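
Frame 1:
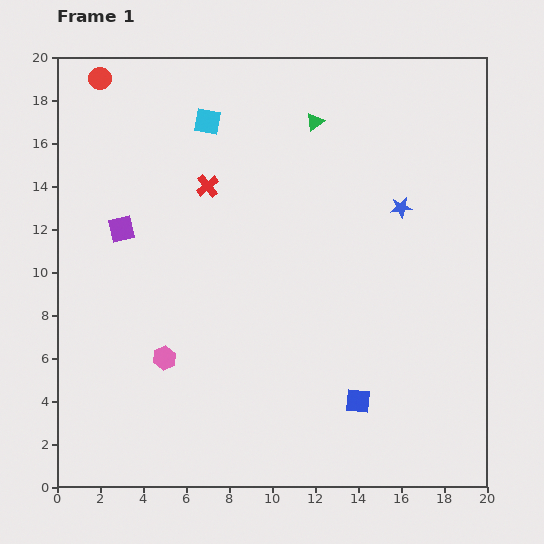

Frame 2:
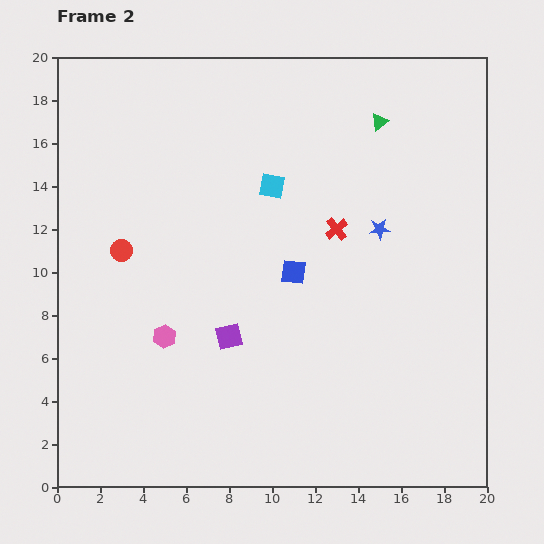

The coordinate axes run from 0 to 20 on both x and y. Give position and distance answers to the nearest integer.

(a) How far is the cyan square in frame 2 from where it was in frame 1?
4

The cyan square moved from (7, 17) to (10, 14), a distance of √(3² + 3²) ≈ 4.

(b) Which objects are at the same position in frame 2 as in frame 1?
none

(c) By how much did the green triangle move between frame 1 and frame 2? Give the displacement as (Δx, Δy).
(3, 0)

The green triangle was at (12, 17) in frame 1 and (15, 17) in frame 2.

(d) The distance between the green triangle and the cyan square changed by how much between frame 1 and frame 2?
+1

Distance in frame 1: 5. Distance in frame 2: 6.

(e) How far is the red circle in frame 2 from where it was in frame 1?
8

The red circle moved from (2, 19) to (3, 11), a distance of √(1² + 8²) ≈ 8.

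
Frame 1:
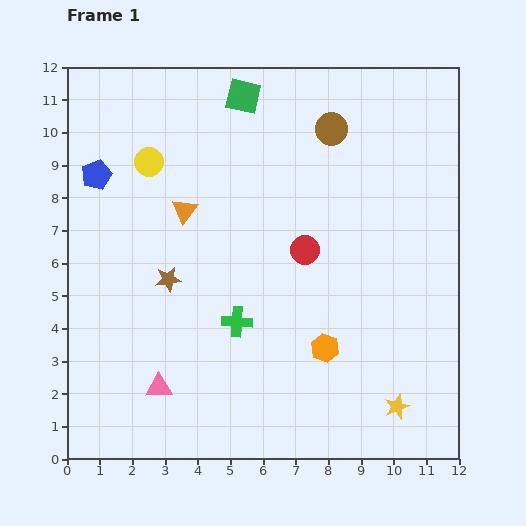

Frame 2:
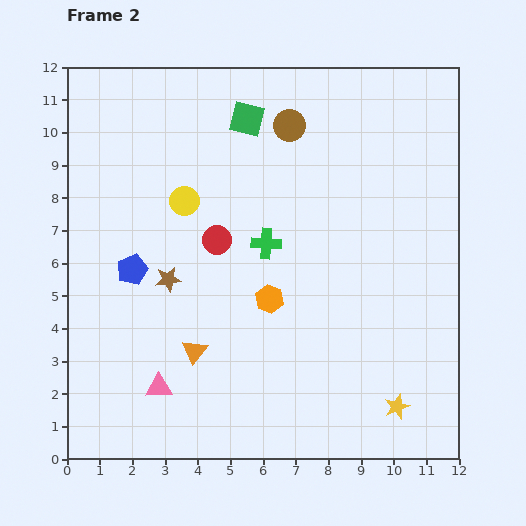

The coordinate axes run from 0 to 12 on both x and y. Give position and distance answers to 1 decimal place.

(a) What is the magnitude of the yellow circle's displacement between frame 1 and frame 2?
1.6

The yellow circle moved from (2.5, 9.1) to (3.6, 7.9), a distance of √(1.1² + 1.2²) ≈ 1.6.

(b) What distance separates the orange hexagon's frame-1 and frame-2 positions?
2.3

The orange hexagon moved from (7.9, 3.4) to (6.2, 4.9), a distance of √(1.7² + 1.5²) ≈ 2.3.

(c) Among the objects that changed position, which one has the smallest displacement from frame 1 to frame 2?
the green square

(moved 0.7)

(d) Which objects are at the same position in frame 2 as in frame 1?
the pink triangle, the yellow star, the brown star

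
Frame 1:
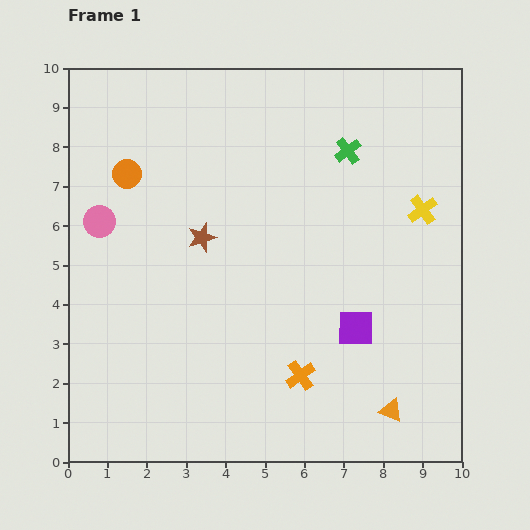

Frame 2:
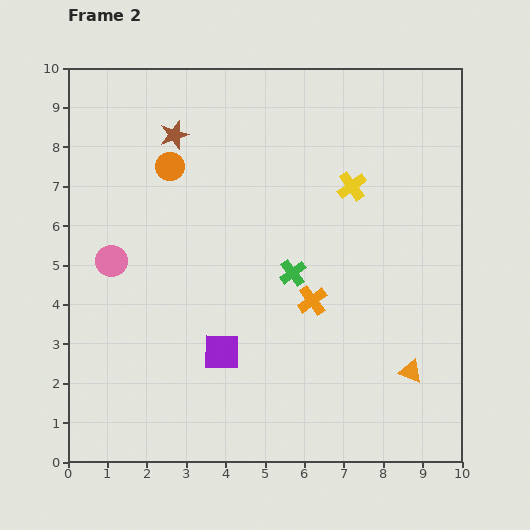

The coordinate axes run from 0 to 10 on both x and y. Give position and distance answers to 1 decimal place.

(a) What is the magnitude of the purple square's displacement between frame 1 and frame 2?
3.5

The purple square moved from (7.3, 3.4) to (3.9, 2.8), a distance of √(3.4² + 0.6²) ≈ 3.5.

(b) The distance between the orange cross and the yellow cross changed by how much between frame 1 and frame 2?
-2.1

Distance in frame 1: 5.2. Distance in frame 2: 3.1.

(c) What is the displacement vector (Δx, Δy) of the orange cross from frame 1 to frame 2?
(0.3, 1.9)

The orange cross was at (5.9, 2.2) in frame 1 and (6.2, 4.1) in frame 2.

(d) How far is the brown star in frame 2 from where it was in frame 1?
2.7

The brown star moved from (3.4, 5.7) to (2.7, 8.3), a distance of √(0.7² + 2.6²) ≈ 2.7.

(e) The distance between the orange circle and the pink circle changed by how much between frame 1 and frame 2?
+1.4

Distance in frame 1: 1.4. Distance in frame 2: 2.8.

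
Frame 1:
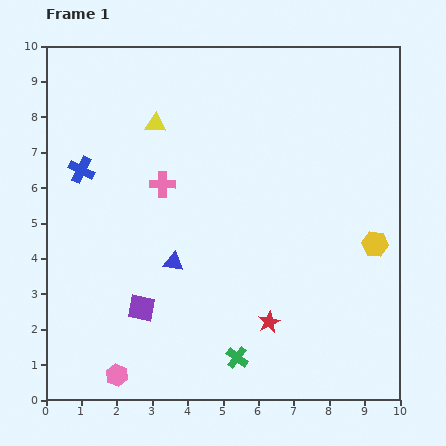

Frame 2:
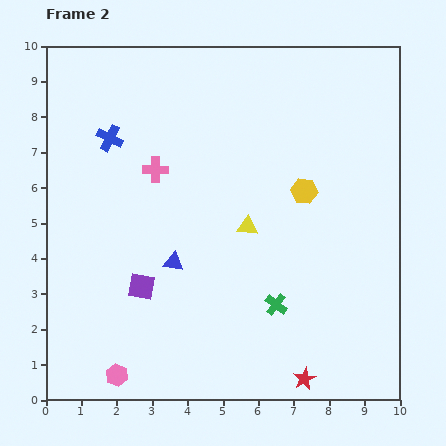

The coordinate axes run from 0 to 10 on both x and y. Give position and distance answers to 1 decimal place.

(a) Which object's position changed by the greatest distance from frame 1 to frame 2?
the yellow triangle

(moved 3.9; next 2.5)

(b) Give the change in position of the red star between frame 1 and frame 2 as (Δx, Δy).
(1.0, -1.6)

The red star was at (6.3, 2.2) in frame 1 and (7.3, 0.6) in frame 2.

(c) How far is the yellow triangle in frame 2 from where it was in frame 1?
3.9

The yellow triangle moved from (3.1, 7.8) to (5.7, 4.9), a distance of √(2.6² + 2.9²) ≈ 3.9.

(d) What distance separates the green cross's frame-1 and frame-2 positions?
1.9

The green cross moved from (5.4, 1.2) to (6.5, 2.7), a distance of √(1.1² + 1.5²) ≈ 1.9.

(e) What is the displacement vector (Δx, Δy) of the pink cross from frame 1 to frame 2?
(-0.2, 0.4)

The pink cross was at (3.3, 6.1) in frame 1 and (3.1, 6.5) in frame 2.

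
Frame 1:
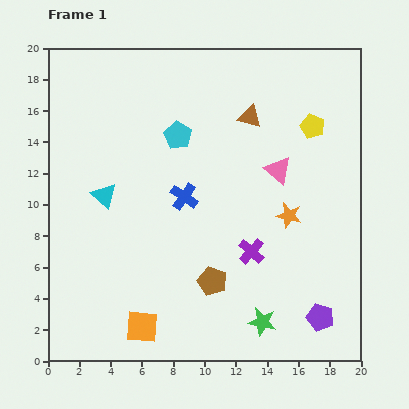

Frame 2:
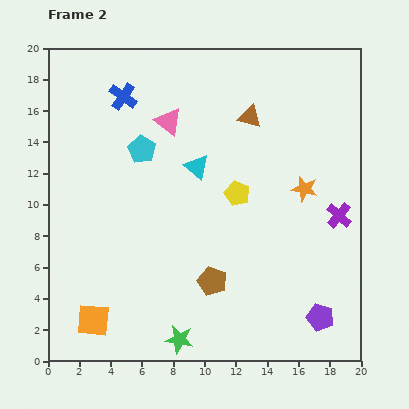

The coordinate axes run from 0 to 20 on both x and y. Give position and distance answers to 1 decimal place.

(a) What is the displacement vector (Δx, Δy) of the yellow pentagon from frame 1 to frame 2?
(-4.8, -4.3)

The yellow pentagon was at (16.9, 15.0) in frame 1 and (12.1, 10.7) in frame 2.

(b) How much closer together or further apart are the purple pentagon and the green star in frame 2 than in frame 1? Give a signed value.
+5.4

Distance in frame 1: 3.7. Distance in frame 2: 9.1.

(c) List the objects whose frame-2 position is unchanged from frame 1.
the purple pentagon, the brown pentagon, the brown triangle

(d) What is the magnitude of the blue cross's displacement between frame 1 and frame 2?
7.5

The blue cross moved from (8.7, 10.5) to (4.8, 16.9), a distance of √(3.9² + 6.4²) ≈ 7.5.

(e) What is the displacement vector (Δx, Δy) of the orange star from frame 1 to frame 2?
(1.0, 1.7)

The orange star was at (15.4, 9.3) in frame 1 and (16.4, 11.0) in frame 2.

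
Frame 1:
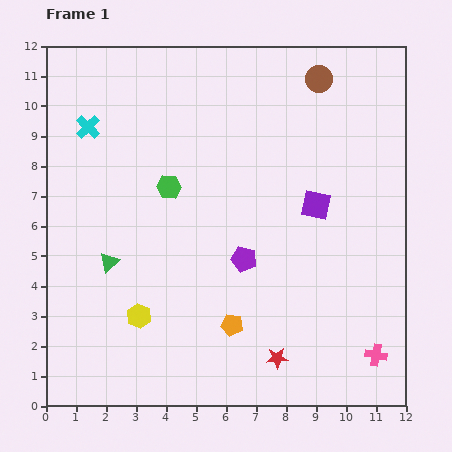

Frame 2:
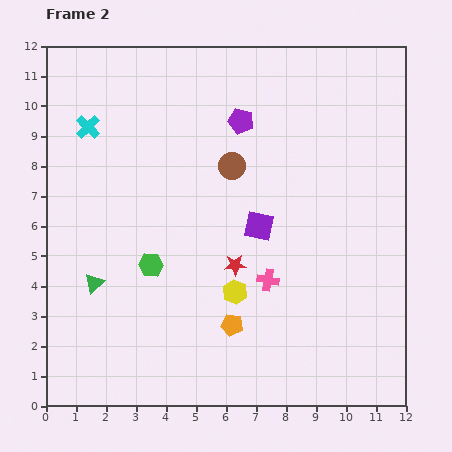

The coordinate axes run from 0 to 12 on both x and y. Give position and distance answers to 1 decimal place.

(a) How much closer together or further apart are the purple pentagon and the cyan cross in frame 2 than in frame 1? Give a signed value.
-1.7

Distance in frame 1: 6.8. Distance in frame 2: 5.1.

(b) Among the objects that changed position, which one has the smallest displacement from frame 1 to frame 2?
the green triangle

(moved 0.9)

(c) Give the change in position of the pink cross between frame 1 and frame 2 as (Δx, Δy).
(-3.6, 2.5)

The pink cross was at (11.0, 1.7) in frame 1 and (7.4, 4.2) in frame 2.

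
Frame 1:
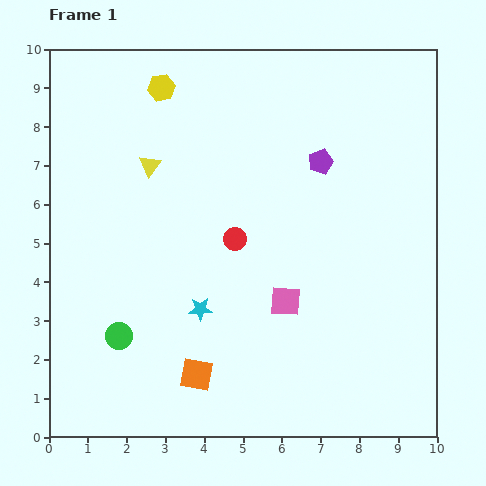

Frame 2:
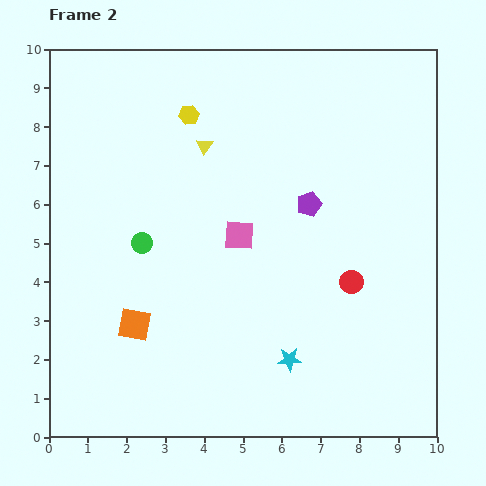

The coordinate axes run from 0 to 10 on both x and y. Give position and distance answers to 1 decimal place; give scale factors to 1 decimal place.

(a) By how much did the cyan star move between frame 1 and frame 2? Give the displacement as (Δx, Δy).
(2.3, -1.3)

The cyan star was at (3.9, 3.3) in frame 1 and (6.2, 2.0) in frame 2.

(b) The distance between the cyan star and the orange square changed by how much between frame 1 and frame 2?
+2.4

Distance in frame 1: 1.7. Distance in frame 2: 4.1.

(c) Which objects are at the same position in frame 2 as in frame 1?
none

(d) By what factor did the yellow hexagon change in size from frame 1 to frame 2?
0.7×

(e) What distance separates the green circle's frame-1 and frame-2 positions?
2.5

The green circle moved from (1.8, 2.6) to (2.4, 5.0), a distance of √(0.6² + 2.4²) ≈ 2.5.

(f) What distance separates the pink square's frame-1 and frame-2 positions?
2.1

The pink square moved from (6.1, 3.5) to (4.9, 5.2), a distance of √(1.2² + 1.7²) ≈ 2.1.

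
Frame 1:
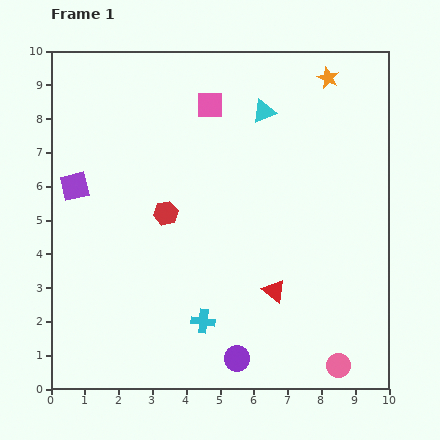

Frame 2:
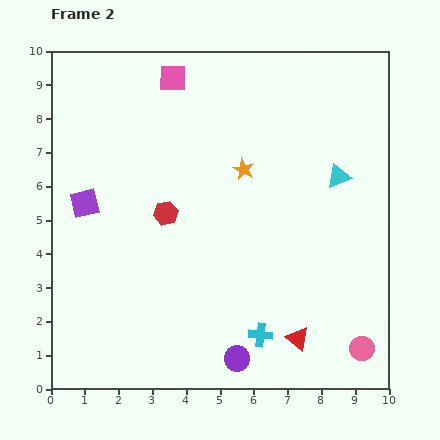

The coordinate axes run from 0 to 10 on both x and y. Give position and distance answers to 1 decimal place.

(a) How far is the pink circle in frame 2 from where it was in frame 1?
0.9

The pink circle moved from (8.5, 0.7) to (9.2, 1.2), a distance of √(0.7² + 0.5²) ≈ 0.9.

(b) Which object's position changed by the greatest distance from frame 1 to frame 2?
the orange star

(moved 3.7; next 2.9)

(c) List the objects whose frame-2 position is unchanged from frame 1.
the purple circle, the red hexagon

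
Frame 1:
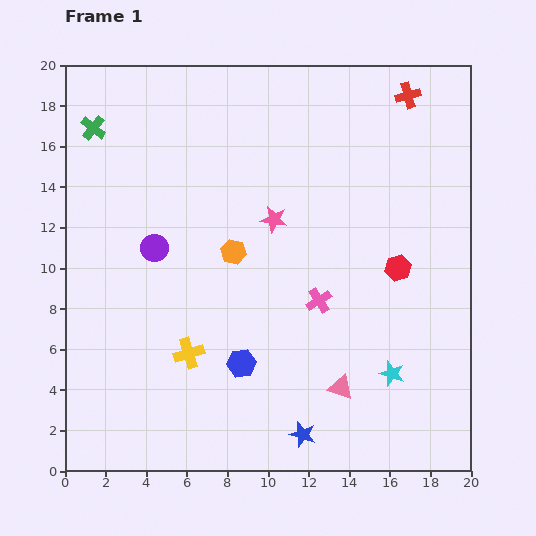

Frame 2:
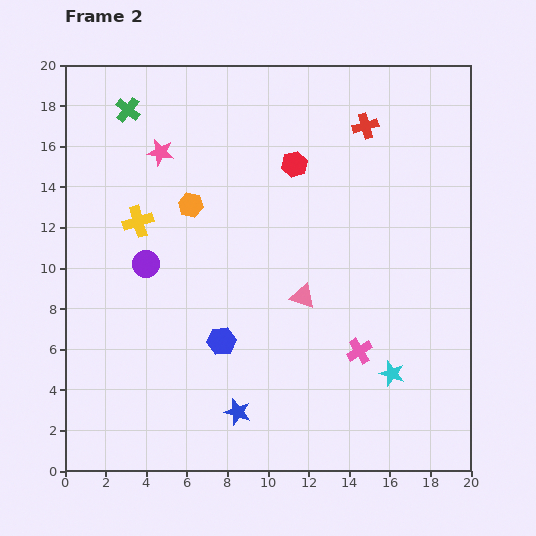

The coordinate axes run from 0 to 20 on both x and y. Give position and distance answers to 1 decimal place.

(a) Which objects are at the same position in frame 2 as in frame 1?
the cyan star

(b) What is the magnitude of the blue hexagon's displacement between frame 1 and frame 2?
1.5

The blue hexagon moved from (8.7, 5.3) to (7.7, 6.4), a distance of √(1.0² + 1.1²) ≈ 1.5.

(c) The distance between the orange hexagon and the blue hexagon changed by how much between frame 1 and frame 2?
+1.4

Distance in frame 1: 5.5. Distance in frame 2: 6.9.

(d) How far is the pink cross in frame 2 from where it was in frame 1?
3.2

The pink cross moved from (12.5, 8.4) to (14.5, 5.9), a distance of √(2.0² + 2.5²) ≈ 3.2.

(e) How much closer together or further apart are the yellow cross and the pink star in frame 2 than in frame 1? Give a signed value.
-4.2

Distance in frame 1: 7.8. Distance in frame 2: 3.6.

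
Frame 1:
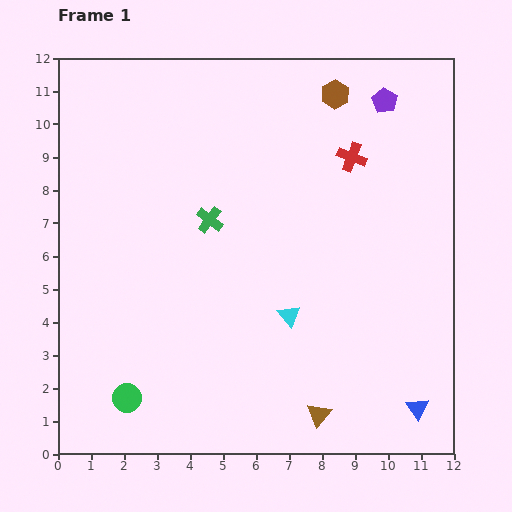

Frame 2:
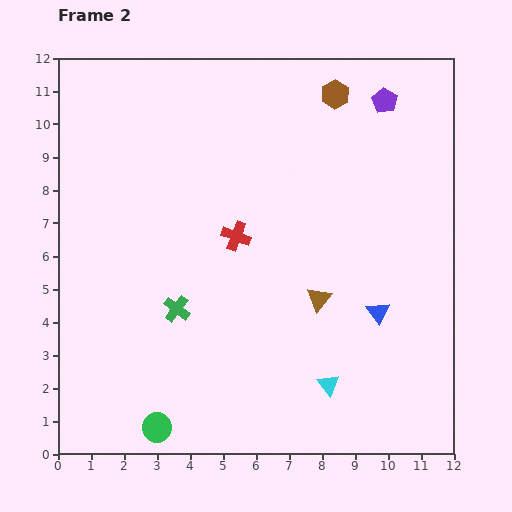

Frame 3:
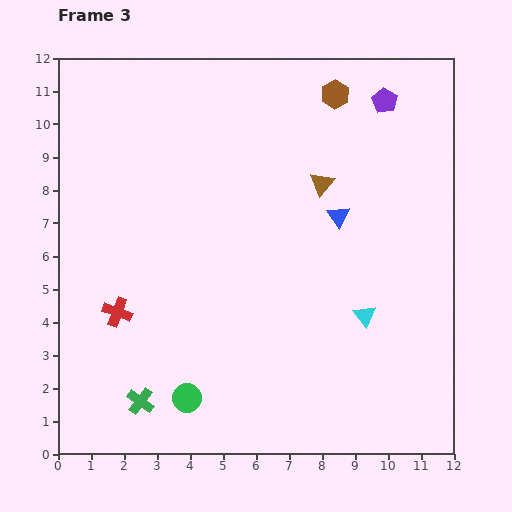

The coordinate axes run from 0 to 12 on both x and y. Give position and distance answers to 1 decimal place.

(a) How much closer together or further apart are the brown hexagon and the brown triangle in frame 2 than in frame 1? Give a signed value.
-3.5

Distance in frame 1: 9.7. Distance in frame 2: 6.2.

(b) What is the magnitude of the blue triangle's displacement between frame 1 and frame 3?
6.3

The blue triangle moved from (10.9, 1.4) to (8.5, 7.2), a distance of √(2.4² + 5.8²) ≈ 6.3.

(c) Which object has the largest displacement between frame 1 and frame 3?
the red cross

(moved 8.5; next 7.0)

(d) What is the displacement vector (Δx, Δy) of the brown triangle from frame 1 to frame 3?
(0.1, 7.0)

The brown triangle was at (7.9, 1.2) in frame 1 and (8.0, 8.2) in frame 3.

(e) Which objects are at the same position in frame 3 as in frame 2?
the brown hexagon, the purple pentagon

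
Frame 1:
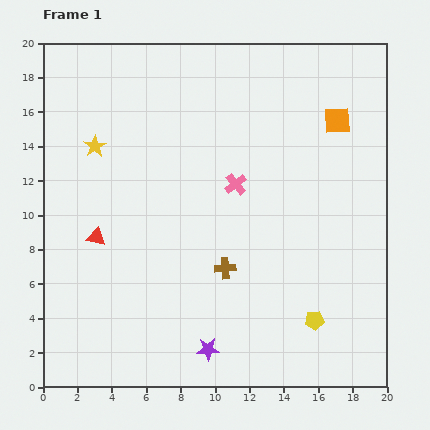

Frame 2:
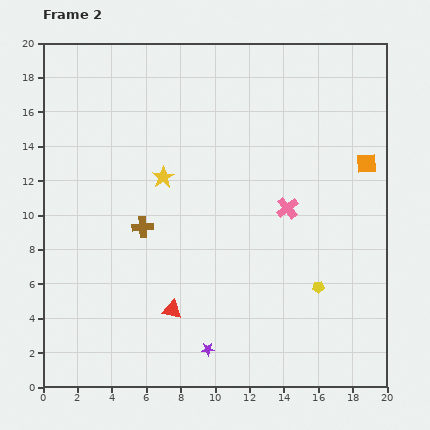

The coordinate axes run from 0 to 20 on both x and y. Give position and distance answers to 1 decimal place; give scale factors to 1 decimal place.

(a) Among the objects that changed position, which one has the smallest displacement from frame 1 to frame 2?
the yellow pentagon

(moved 1.9)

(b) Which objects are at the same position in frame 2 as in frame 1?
the purple star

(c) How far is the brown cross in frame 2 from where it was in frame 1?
5.4

The brown cross moved from (10.6, 6.9) to (5.8, 9.3), a distance of √(4.8² + 2.4²) ≈ 5.4.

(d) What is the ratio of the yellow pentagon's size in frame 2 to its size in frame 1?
0.6×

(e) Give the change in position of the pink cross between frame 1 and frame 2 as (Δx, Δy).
(3.0, -1.4)

The pink cross was at (11.2, 11.8) in frame 1 and (14.2, 10.4) in frame 2.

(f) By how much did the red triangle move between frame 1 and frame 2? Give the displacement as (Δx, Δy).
(4.4, -4.2)

The red triangle was at (3.1, 8.7) in frame 1 and (7.5, 4.5) in frame 2.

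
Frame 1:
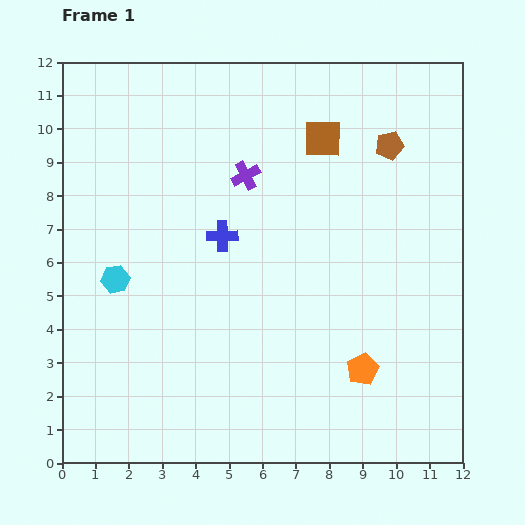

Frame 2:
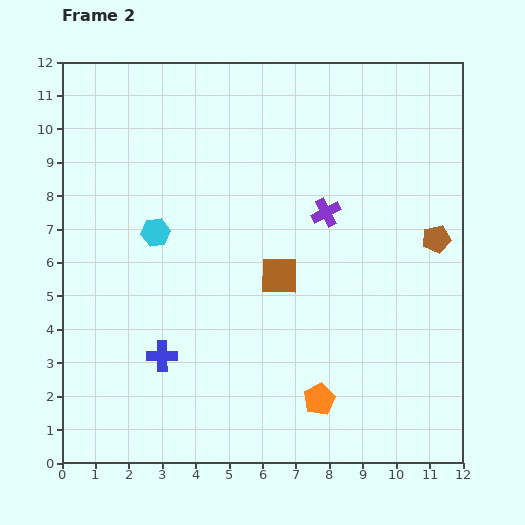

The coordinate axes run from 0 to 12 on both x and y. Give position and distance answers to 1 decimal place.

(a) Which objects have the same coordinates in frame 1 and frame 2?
none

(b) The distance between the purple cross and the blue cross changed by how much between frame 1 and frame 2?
+4.6

Distance in frame 1: 1.9. Distance in frame 2: 6.5.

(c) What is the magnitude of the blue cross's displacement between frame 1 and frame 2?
4.0

The blue cross moved from (4.8, 6.8) to (3.0, 3.2), a distance of √(1.8² + 3.6²) ≈ 4.0.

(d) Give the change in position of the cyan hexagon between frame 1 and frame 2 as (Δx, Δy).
(1.2, 1.4)

The cyan hexagon was at (1.6, 5.5) in frame 1 and (2.8, 6.9) in frame 2.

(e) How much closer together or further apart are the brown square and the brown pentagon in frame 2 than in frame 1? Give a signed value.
+2.8

Distance in frame 1: 2.0. Distance in frame 2: 4.8.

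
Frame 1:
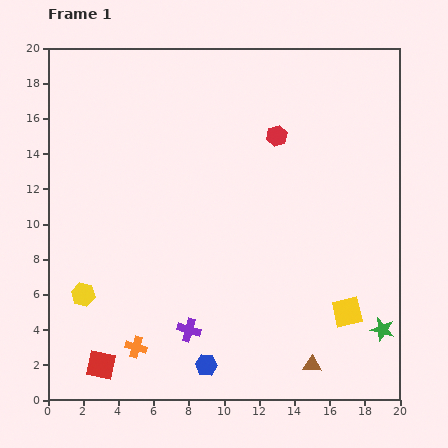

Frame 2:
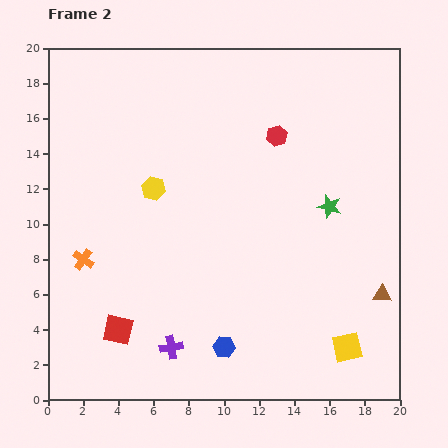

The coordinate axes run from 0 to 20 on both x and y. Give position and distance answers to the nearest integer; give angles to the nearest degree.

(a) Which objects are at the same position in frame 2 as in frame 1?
the red hexagon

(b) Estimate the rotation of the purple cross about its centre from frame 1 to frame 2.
26° counter-clockwise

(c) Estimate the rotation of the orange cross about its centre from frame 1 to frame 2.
19° clockwise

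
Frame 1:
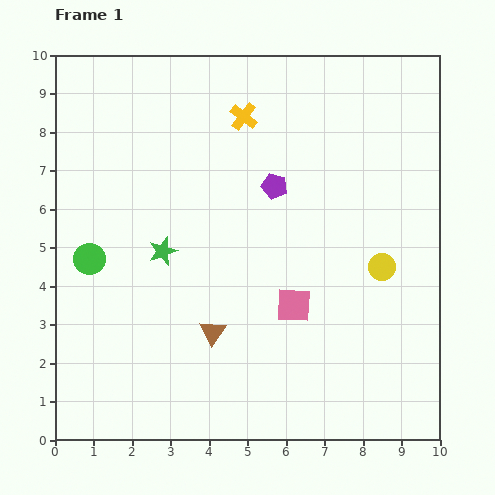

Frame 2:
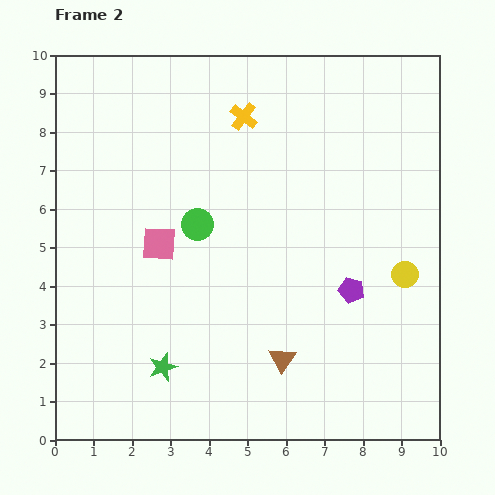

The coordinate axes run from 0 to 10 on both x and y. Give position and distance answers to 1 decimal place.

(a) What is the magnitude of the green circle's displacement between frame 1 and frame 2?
2.9

The green circle moved from (0.9, 4.7) to (3.7, 5.6), a distance of √(2.8² + 0.9²) ≈ 2.9.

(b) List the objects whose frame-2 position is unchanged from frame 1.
the yellow cross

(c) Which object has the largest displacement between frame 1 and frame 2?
the pink square

(moved 3.8; next 3.4)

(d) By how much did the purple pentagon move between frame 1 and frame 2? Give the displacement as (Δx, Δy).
(2.0, -2.7)

The purple pentagon was at (5.7, 6.6) in frame 1 and (7.7, 3.9) in frame 2.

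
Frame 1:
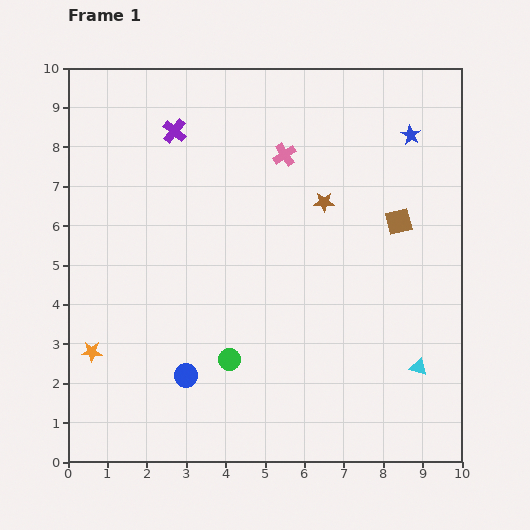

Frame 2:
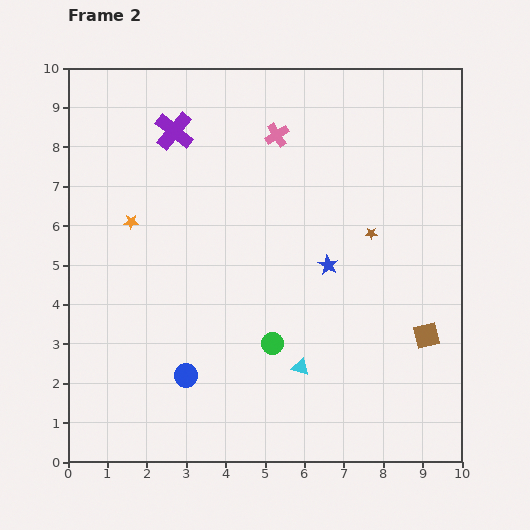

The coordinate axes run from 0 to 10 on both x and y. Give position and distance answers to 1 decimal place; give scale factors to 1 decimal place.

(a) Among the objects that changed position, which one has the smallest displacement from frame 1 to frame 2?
the pink cross

(moved 0.5)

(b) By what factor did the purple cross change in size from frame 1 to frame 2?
1.6×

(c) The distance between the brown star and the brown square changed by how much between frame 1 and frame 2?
+1.0

Distance in frame 1: 2.0. Distance in frame 2: 3.0.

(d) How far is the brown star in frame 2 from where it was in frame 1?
1.4

The brown star moved from (6.5, 6.6) to (7.7, 5.8), a distance of √(1.2² + 0.8²) ≈ 1.4.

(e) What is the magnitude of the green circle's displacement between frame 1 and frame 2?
1.2

The green circle moved from (4.1, 2.6) to (5.2, 3.0), a distance of √(1.1² + 0.4²) ≈ 1.2.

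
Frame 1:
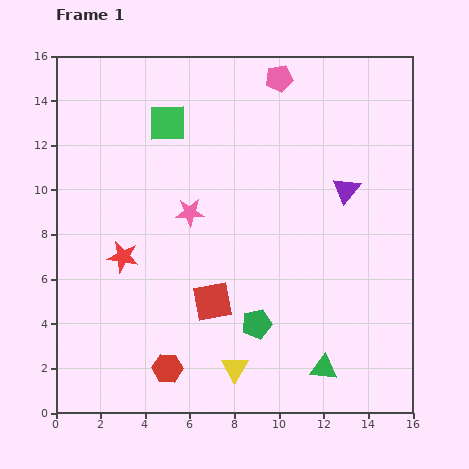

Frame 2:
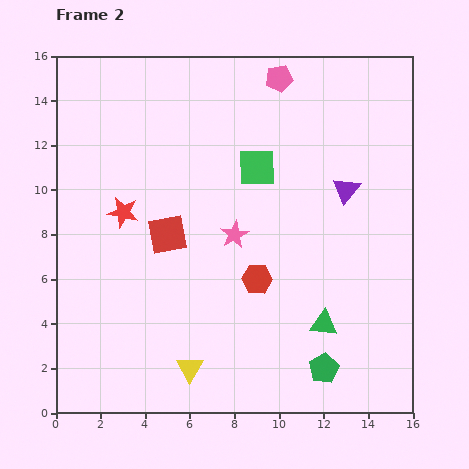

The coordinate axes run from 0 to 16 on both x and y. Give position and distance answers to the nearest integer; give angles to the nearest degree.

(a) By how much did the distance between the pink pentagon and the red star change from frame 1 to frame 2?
-2

Distance in frame 1: 11. Distance in frame 2: 9.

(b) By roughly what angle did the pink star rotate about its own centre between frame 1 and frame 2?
27° counter-clockwise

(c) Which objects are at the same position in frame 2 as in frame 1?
the pink pentagon, the purple triangle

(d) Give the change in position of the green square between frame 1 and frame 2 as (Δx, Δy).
(4, -2)

The green square was at (5, 13) in frame 1 and (9, 11) in frame 2.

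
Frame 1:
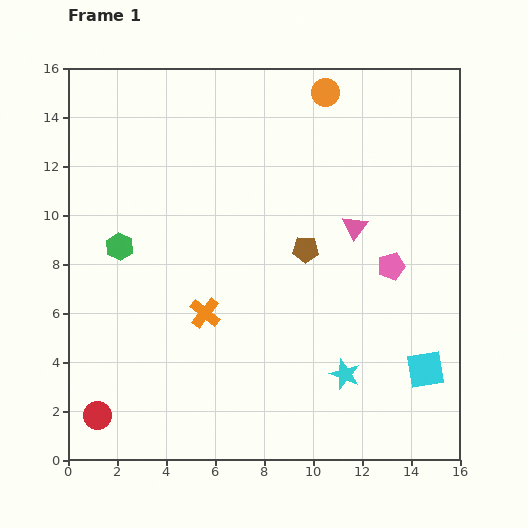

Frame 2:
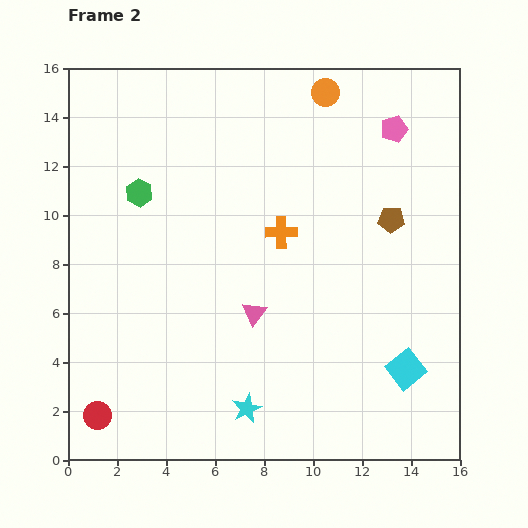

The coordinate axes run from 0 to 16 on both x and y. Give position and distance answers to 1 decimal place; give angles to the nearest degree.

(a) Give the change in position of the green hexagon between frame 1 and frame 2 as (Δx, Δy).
(0.8, 2.2)

The green hexagon was at (2.1, 8.7) in frame 1 and (2.9, 10.9) in frame 2.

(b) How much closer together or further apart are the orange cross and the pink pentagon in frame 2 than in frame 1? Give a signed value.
-1.6

Distance in frame 1: 7.8. Distance in frame 2: 6.2.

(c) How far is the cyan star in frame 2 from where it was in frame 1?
4.2

The cyan star moved from (11.3, 3.5) to (7.3, 2.1), a distance of √(4.0² + 1.4²) ≈ 4.2.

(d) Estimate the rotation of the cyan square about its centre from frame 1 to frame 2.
29° counter-clockwise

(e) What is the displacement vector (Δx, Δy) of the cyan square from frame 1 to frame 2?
(-0.8, 0.0)

The cyan square was at (14.6, 3.7) in frame 1 and (13.8, 3.7) in frame 2.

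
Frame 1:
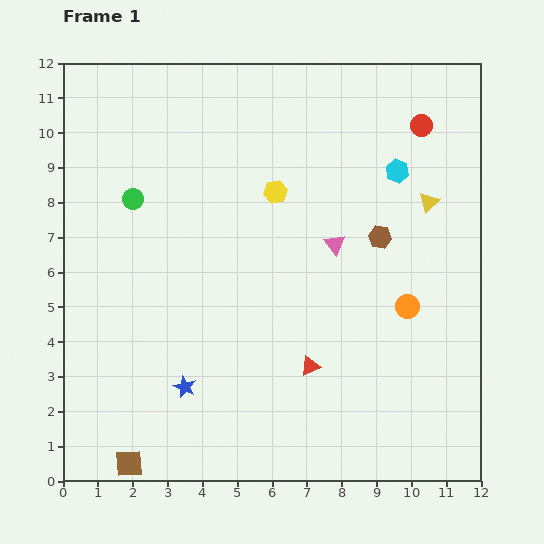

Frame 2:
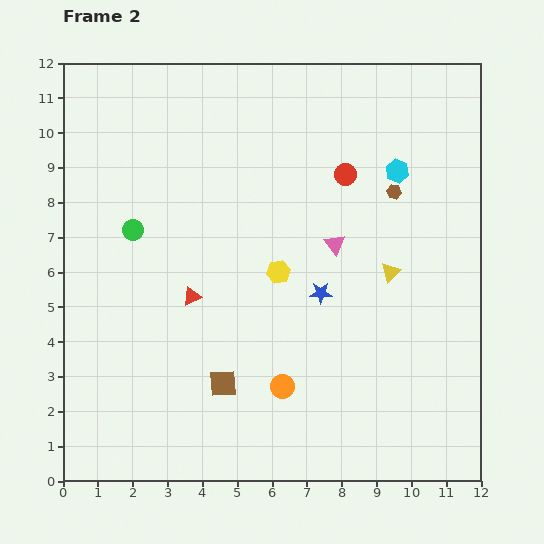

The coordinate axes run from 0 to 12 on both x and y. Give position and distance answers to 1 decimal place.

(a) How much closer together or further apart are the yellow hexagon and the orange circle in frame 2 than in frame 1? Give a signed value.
-1.7

Distance in frame 1: 5.0. Distance in frame 2: 3.3.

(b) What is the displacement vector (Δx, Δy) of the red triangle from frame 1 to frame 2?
(-3.4, 2.0)

The red triangle was at (7.1, 3.3) in frame 1 and (3.7, 5.3) in frame 2.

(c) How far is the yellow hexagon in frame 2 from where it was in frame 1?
2.3

The yellow hexagon moved from (6.1, 8.3) to (6.2, 6.0), a distance of √(0.1² + 2.3²) ≈ 2.3.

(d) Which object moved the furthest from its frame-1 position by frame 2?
the blue star

(moved 4.7; next 4.3)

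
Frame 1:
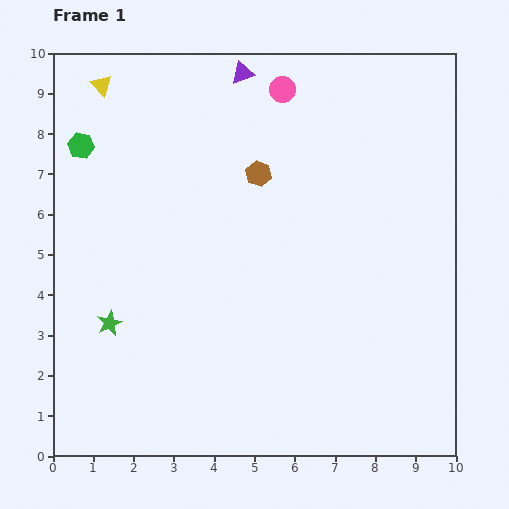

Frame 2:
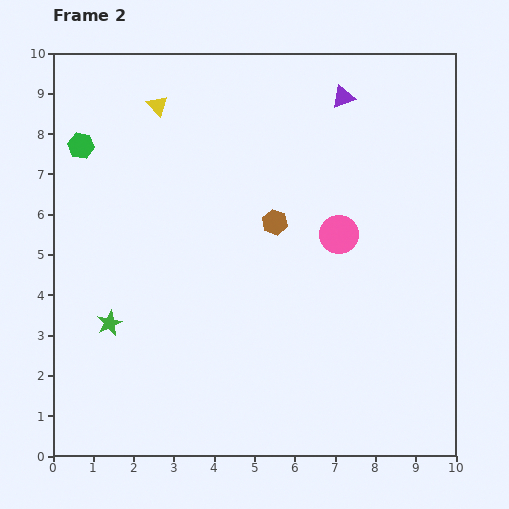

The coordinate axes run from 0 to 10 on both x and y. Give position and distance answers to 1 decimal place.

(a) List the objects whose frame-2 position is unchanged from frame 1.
the green star, the green hexagon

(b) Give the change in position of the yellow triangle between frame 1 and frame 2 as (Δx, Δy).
(1.4, -0.5)

The yellow triangle was at (1.2, 9.2) in frame 1 and (2.6, 8.7) in frame 2.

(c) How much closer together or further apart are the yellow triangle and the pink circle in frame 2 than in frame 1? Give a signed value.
+1.0

Distance in frame 1: 4.5. Distance in frame 2: 5.5.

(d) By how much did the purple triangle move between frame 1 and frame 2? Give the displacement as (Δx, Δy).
(2.5, -0.6)

The purple triangle was at (4.7, 9.5) in frame 1 and (7.2, 8.9) in frame 2.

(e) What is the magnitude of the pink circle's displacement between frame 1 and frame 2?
3.9

The pink circle moved from (5.7, 9.1) to (7.1, 5.5), a distance of √(1.4² + 3.6²) ≈ 3.9.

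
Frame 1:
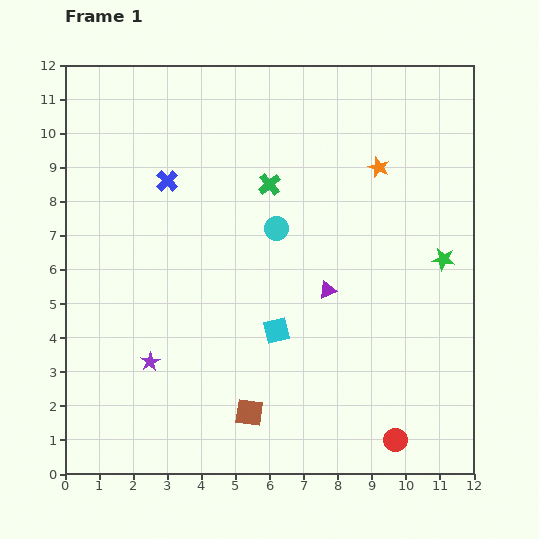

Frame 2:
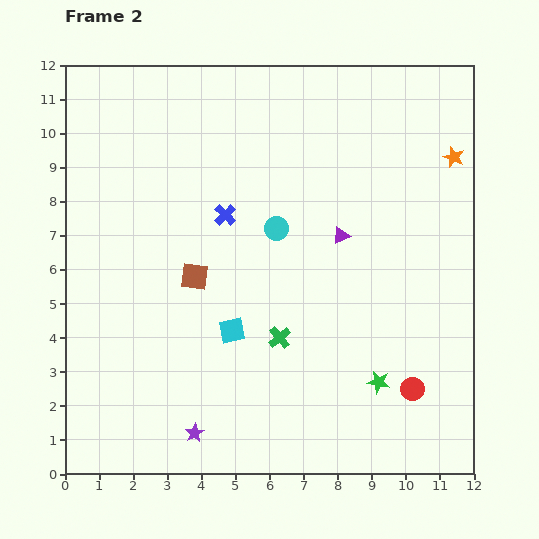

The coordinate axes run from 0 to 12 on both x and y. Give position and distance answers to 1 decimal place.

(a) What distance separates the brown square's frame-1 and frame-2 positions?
4.3

The brown square moved from (5.4, 1.8) to (3.8, 5.8), a distance of √(1.6² + 4.0²) ≈ 4.3.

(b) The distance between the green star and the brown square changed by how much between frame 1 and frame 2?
-1.1

Distance in frame 1: 7.3. Distance in frame 2: 6.2.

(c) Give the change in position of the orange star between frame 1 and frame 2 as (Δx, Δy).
(2.2, 0.3)

The orange star was at (9.2, 9.0) in frame 1 and (11.4, 9.3) in frame 2.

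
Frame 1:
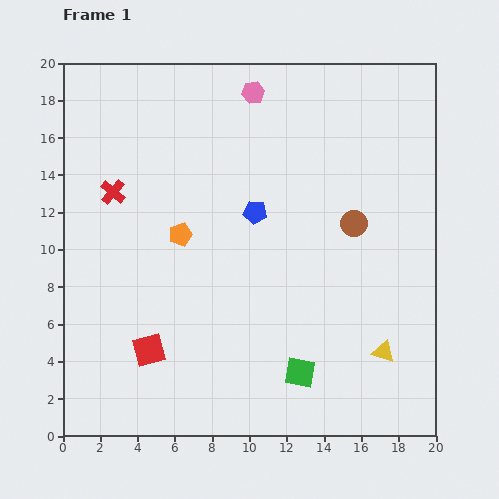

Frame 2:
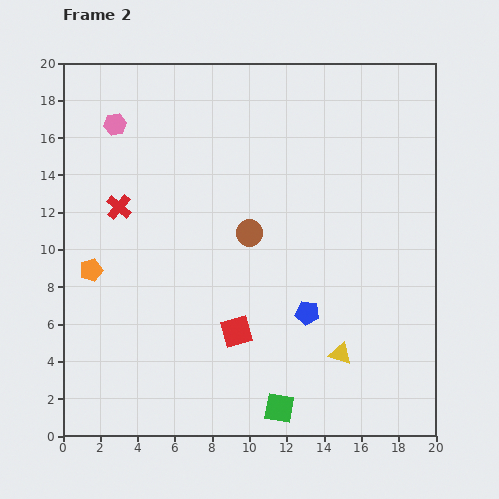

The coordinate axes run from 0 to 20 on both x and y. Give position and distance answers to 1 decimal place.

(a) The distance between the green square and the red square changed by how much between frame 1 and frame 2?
-3.5

Distance in frame 1: 8.2. Distance in frame 2: 4.7.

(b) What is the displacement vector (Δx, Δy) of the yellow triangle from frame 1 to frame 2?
(-2.3, -0.1)

The yellow triangle was at (17.2, 4.5) in frame 1 and (14.9, 4.4) in frame 2.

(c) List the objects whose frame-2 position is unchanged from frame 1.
none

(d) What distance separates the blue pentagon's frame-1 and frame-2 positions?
6.1

The blue pentagon moved from (10.3, 12.0) to (13.1, 6.6), a distance of √(2.8² + 5.4²) ≈ 6.1.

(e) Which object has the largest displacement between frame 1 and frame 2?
the pink hexagon

(moved 7.6; next 6.1)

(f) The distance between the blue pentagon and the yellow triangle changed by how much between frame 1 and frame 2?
-7.4

Distance in frame 1: 10.2. Distance in frame 2: 2.8.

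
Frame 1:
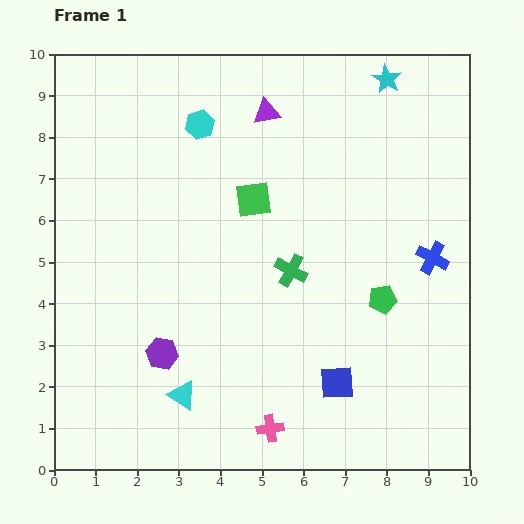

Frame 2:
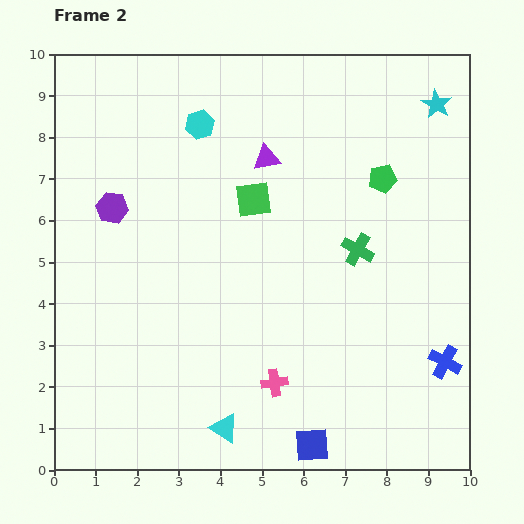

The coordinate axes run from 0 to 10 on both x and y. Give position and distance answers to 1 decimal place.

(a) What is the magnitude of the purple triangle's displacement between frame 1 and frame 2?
1.1

The purple triangle moved from (5.1, 8.6) to (5.1, 7.5), a distance of √(0.0² + 1.1²) ≈ 1.1.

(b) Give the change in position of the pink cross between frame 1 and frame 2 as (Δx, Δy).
(0.1, 1.1)

The pink cross was at (5.2, 1.0) in frame 1 and (5.3, 2.1) in frame 2.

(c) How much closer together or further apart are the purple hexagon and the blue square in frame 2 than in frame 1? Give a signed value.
+3.2

Distance in frame 1: 4.3. Distance in frame 2: 7.5.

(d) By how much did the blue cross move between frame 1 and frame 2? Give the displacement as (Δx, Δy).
(0.3, -2.5)

The blue cross was at (9.1, 5.1) in frame 1 and (9.4, 2.6) in frame 2.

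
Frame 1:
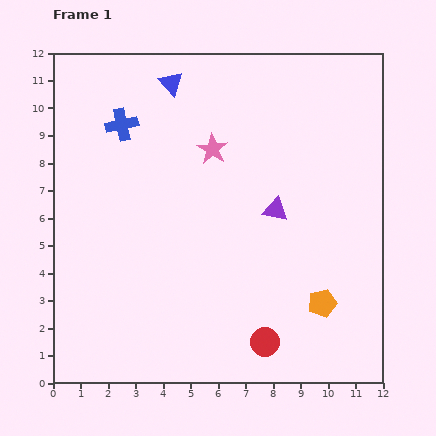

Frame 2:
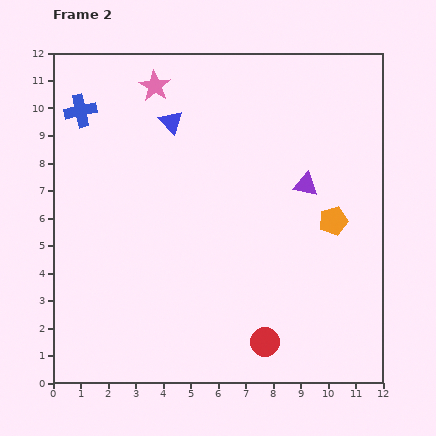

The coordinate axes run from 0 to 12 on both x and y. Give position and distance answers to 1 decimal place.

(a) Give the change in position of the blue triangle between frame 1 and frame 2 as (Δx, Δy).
(0.0, -1.4)

The blue triangle was at (4.3, 10.9) in frame 1 and (4.3, 9.5) in frame 2.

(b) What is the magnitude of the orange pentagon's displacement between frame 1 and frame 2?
3.0

The orange pentagon moved from (9.8, 2.9) to (10.2, 5.9), a distance of √(0.4² + 3.0²) ≈ 3.0.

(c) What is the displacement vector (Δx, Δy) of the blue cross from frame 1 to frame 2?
(-1.5, 0.5)

The blue cross was at (2.5, 9.4) in frame 1 and (1.0, 9.9) in frame 2.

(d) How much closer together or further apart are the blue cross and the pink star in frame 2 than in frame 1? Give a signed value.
-0.6

Distance in frame 1: 3.4. Distance in frame 2: 2.8.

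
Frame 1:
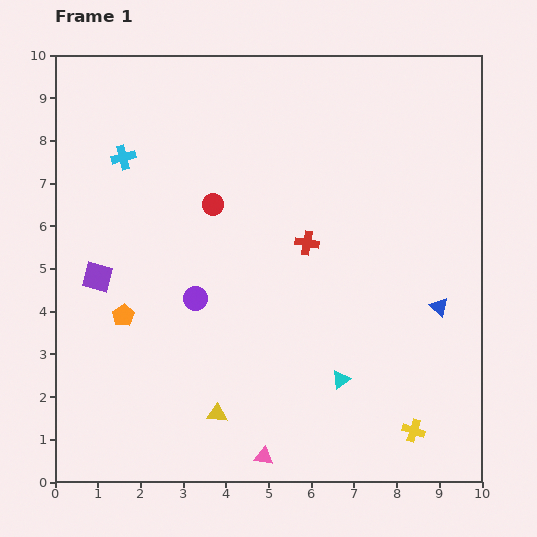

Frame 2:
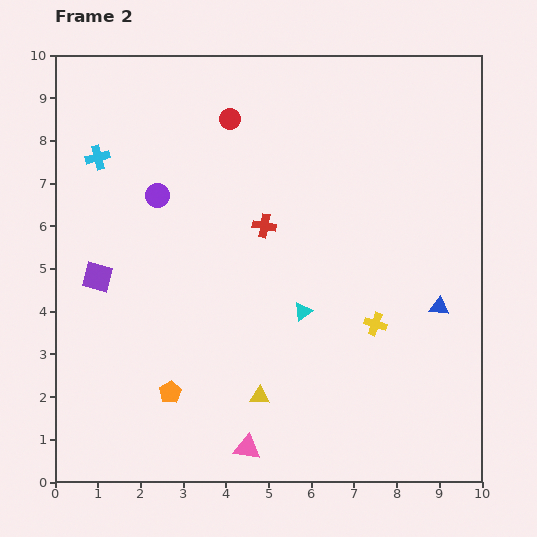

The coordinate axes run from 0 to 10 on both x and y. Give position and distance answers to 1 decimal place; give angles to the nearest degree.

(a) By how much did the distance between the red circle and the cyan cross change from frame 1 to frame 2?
+0.8

Distance in frame 1: 2.4. Distance in frame 2: 3.2.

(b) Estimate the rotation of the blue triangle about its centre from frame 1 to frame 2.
35° counter-clockwise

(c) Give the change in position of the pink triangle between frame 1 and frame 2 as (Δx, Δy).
(-0.4, 0.2)

The pink triangle was at (4.9, 0.6) in frame 1 and (4.5, 0.8) in frame 2.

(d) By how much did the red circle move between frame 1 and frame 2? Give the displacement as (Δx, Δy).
(0.4, 2.0)

The red circle was at (3.7, 6.5) in frame 1 and (4.1, 8.5) in frame 2.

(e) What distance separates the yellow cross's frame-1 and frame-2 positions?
2.7

The yellow cross moved from (8.4, 1.2) to (7.5, 3.7), a distance of √(0.9² + 2.5²) ≈ 2.7.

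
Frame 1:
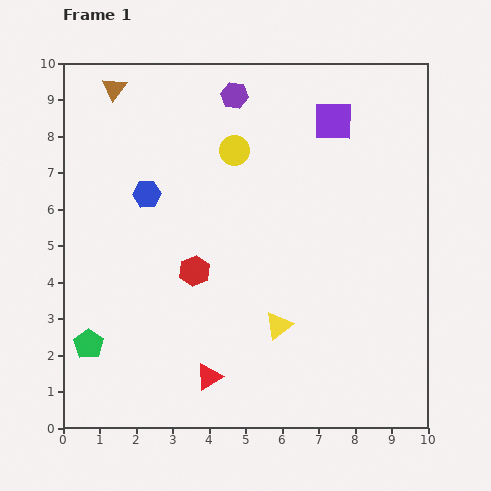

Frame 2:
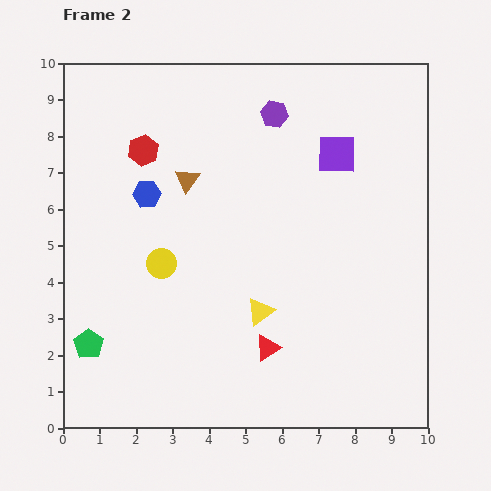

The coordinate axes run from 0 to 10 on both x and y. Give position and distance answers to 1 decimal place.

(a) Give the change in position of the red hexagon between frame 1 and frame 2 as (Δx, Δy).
(-1.4, 3.3)

The red hexagon was at (3.6, 4.3) in frame 1 and (2.2, 7.6) in frame 2.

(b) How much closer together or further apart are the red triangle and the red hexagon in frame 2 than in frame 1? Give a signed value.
+3.5

Distance in frame 1: 2.9. Distance in frame 2: 6.4.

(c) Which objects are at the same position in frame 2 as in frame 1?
the blue hexagon, the green pentagon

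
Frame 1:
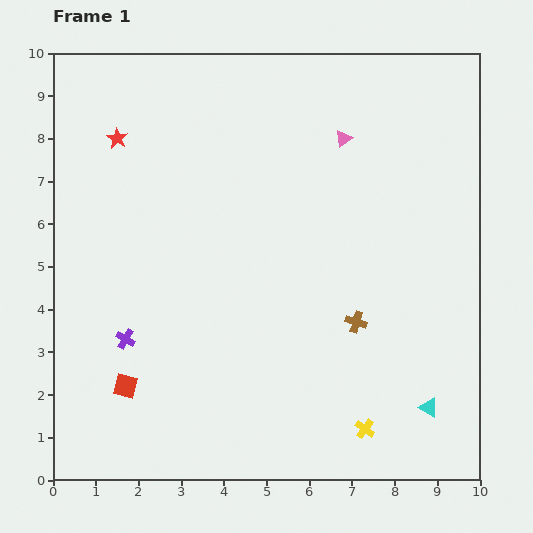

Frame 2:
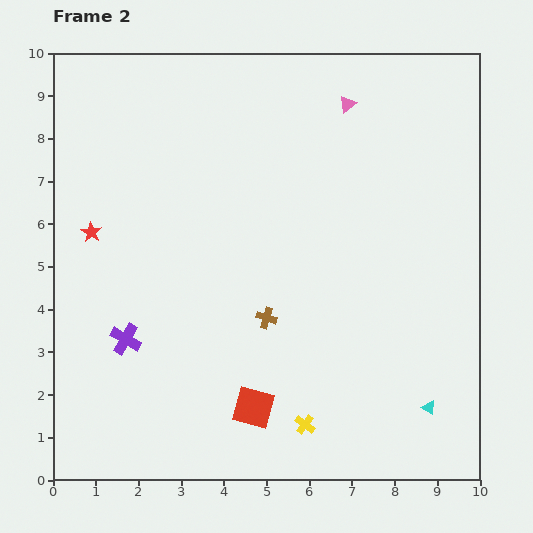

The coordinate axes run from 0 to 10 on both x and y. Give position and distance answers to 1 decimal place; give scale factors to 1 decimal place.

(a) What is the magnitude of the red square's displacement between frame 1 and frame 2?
3.0

The red square moved from (1.7, 2.2) to (4.7, 1.7), a distance of √(3.0² + 0.5²) ≈ 3.0.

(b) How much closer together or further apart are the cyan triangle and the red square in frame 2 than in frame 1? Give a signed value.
-3.0

Distance in frame 1: 7.1. Distance in frame 2: 4.1.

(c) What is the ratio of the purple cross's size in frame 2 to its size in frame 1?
1.6×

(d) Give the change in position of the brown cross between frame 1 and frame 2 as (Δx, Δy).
(-2.1, 0.1)

The brown cross was at (7.1, 3.7) in frame 1 and (5.0, 3.8) in frame 2.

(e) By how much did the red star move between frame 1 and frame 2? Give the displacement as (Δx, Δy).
(-0.6, -2.2)

The red star was at (1.5, 8.0) in frame 1 and (0.9, 5.8) in frame 2.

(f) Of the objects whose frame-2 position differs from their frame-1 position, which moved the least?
the pink triangle

(moved 0.8)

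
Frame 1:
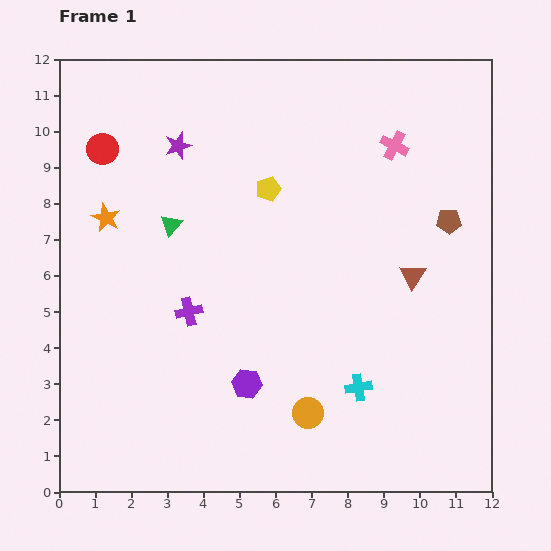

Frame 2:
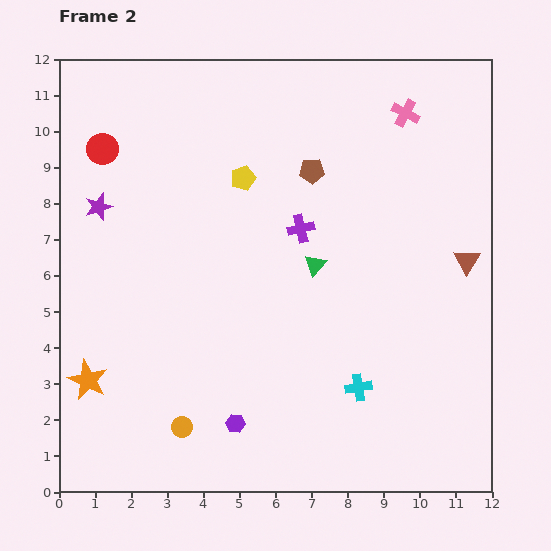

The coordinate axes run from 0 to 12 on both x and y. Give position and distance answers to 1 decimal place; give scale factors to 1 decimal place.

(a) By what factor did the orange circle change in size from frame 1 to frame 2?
0.7×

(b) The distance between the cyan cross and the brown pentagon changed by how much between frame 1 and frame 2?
+0.9

Distance in frame 1: 5.2. Distance in frame 2: 6.1.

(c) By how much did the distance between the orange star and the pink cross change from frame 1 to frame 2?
+3.3

Distance in frame 1: 8.2. Distance in frame 2: 11.5.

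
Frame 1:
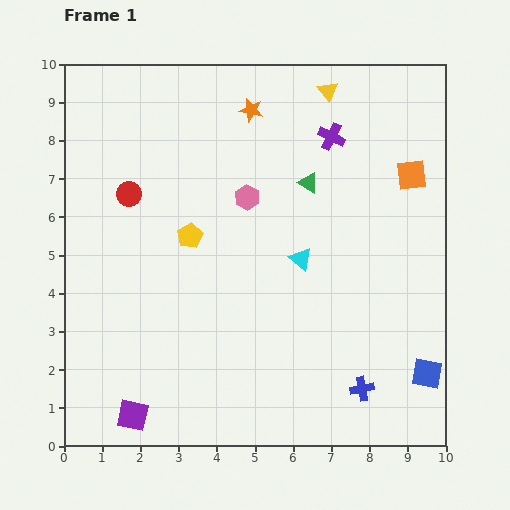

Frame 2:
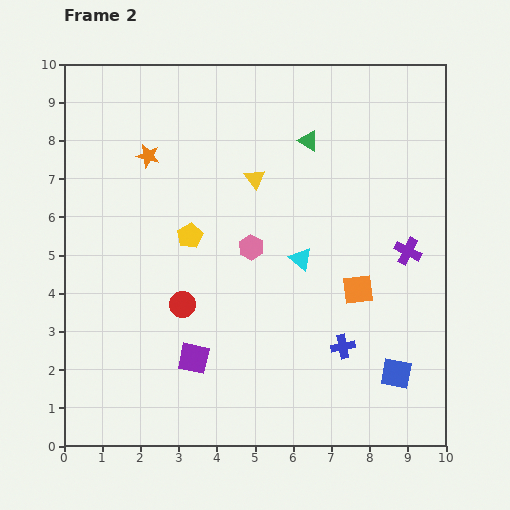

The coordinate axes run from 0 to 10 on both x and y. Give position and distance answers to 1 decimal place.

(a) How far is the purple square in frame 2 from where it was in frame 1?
2.2

The purple square moved from (1.8, 0.8) to (3.4, 2.3), a distance of √(1.6² + 1.5²) ≈ 2.2.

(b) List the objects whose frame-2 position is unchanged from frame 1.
the cyan triangle, the yellow pentagon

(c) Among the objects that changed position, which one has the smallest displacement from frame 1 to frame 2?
the blue square

(moved 0.8)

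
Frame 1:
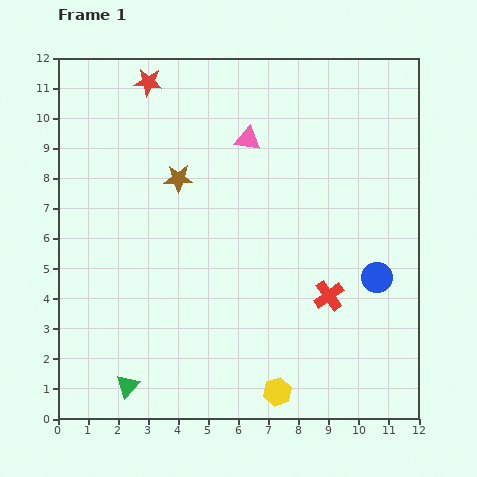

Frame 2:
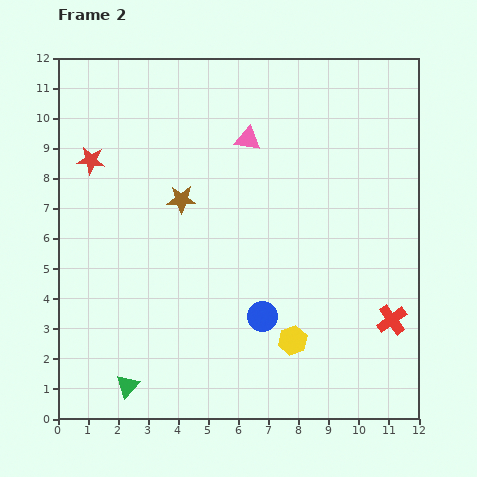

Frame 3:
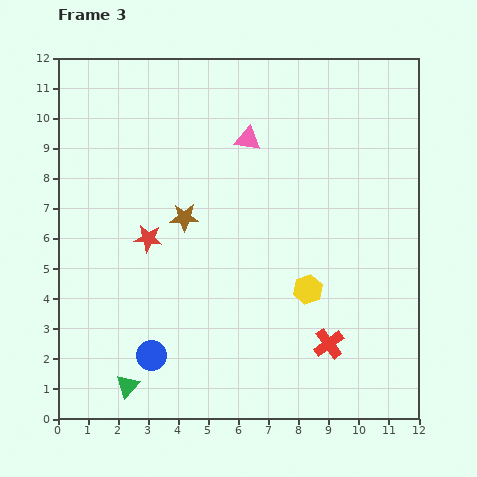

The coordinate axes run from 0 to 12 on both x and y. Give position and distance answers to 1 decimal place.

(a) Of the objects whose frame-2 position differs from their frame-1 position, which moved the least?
the brown star

(moved 0.7)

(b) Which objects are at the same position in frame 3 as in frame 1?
the green triangle, the pink triangle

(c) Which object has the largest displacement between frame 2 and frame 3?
the blue circle

(moved 3.9; next 3.2)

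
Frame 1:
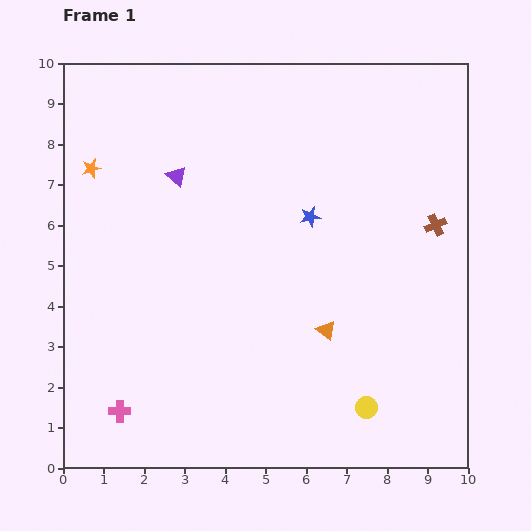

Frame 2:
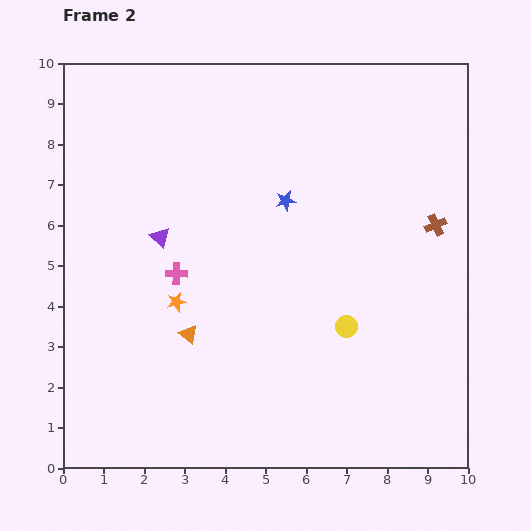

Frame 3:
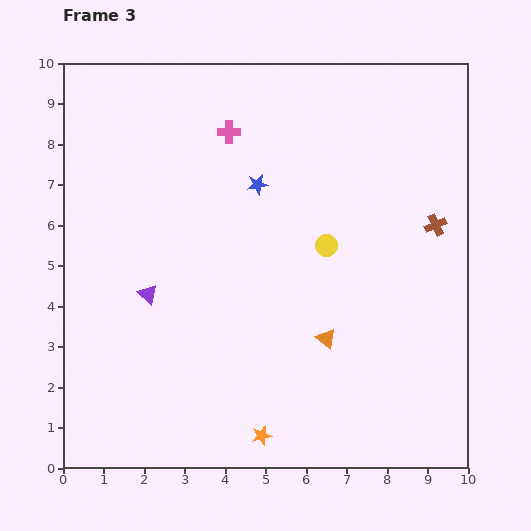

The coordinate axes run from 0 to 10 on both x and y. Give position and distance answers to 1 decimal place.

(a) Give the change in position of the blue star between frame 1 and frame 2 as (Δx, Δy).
(-0.6, 0.4)

The blue star was at (6.1, 6.2) in frame 1 and (5.5, 6.6) in frame 2.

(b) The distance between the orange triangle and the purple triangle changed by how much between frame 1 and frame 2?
-2.8

Distance in frame 1: 5.3. Distance in frame 2: 2.5.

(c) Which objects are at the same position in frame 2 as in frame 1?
the brown cross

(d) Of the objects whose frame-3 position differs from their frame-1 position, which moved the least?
the orange triangle

(moved 0.2)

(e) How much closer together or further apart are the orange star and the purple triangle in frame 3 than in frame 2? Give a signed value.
+2.9

Distance in frame 2: 1.6. Distance in frame 3: 4.5.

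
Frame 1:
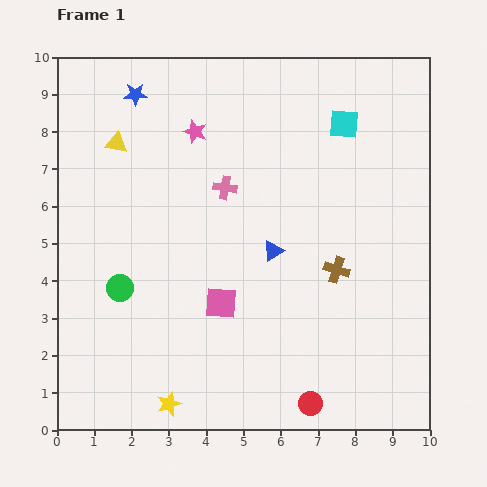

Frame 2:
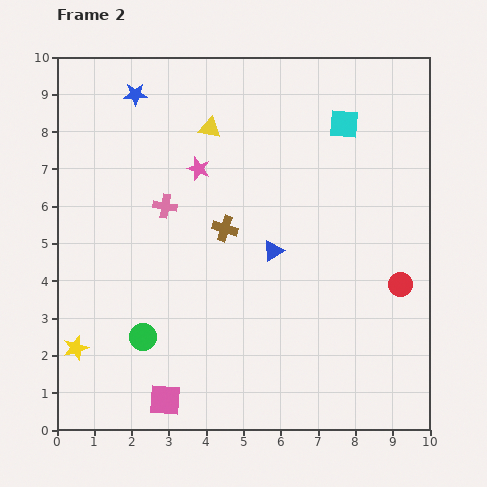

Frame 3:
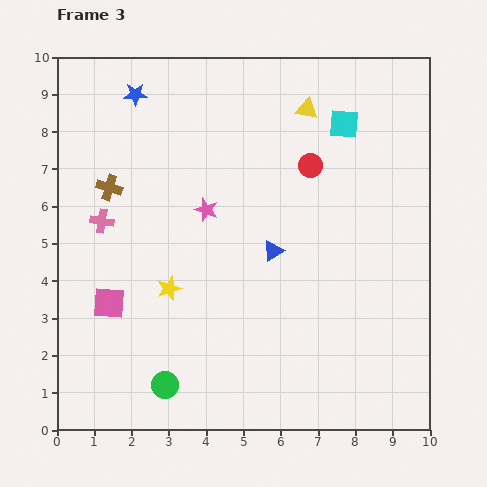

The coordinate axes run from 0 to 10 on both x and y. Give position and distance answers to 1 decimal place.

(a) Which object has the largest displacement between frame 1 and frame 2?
the red circle

(moved 4.0; next 3.2)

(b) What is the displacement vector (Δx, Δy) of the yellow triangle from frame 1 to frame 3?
(5.1, 0.9)

The yellow triangle was at (1.6, 7.7) in frame 1 and (6.7, 8.6) in frame 3.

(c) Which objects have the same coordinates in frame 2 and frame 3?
the cyan square, the blue triangle, the blue star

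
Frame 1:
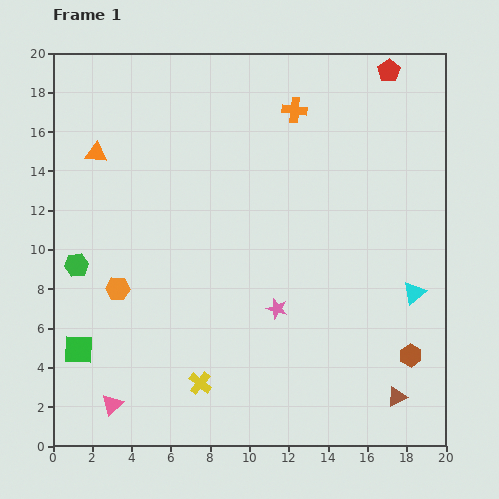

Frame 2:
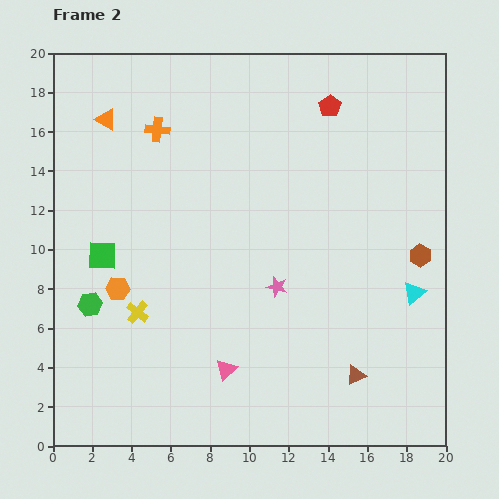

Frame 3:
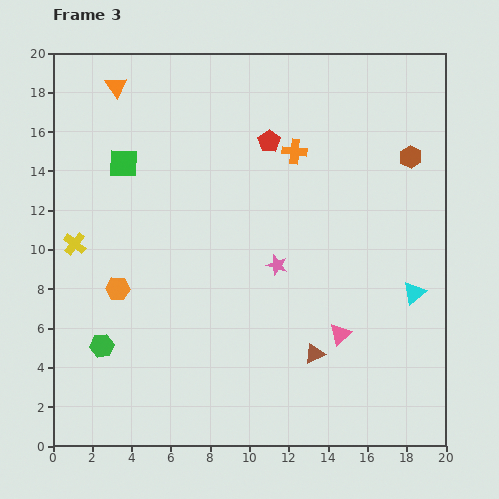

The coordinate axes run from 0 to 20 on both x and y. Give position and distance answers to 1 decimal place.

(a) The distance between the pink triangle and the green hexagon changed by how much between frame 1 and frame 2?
+0.3

Distance in frame 1: 7.3. Distance in frame 2: 7.6.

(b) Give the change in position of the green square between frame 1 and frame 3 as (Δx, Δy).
(2.3, 9.5)

The green square was at (1.3, 4.9) in frame 1 and (3.6, 14.4) in frame 3.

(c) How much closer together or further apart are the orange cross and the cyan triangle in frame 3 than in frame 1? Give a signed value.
-1.7

Distance in frame 1: 11.1. Distance in frame 3: 9.4.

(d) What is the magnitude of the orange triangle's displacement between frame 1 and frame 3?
3.5

The orange triangle moved from (2.2, 14.9) to (3.2, 18.3), a distance of √(1.0² + 3.4²) ≈ 3.5.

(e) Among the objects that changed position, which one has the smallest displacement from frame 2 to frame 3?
the pink star

(moved 1.1)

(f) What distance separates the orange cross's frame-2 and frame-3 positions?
7.1

The orange cross moved from (5.3, 16.1) to (12.3, 15.0), a distance of √(7.0² + 1.1²) ≈ 7.1.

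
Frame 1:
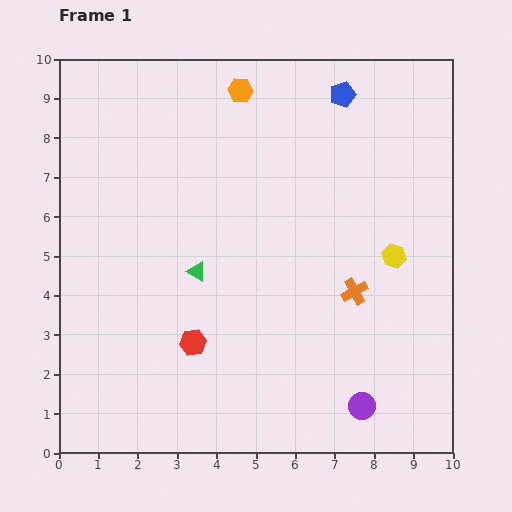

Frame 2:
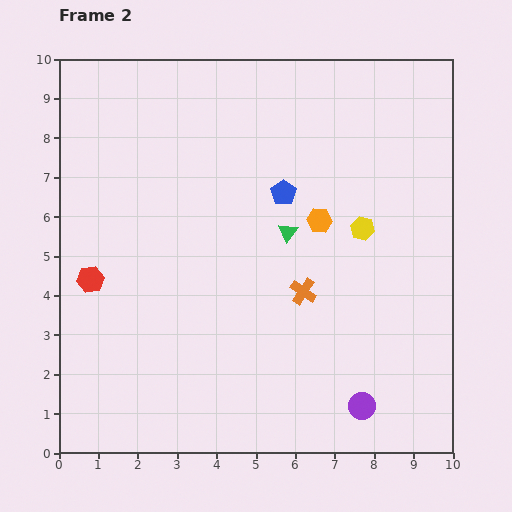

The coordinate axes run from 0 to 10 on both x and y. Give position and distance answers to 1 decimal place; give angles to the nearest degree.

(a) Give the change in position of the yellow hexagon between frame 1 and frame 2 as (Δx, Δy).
(-0.8, 0.7)

The yellow hexagon was at (8.5, 5.0) in frame 1 and (7.7, 5.7) in frame 2.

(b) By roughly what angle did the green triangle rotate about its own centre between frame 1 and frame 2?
34° clockwise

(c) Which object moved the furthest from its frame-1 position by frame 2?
the orange hexagon

(moved 3.9; next 3.1)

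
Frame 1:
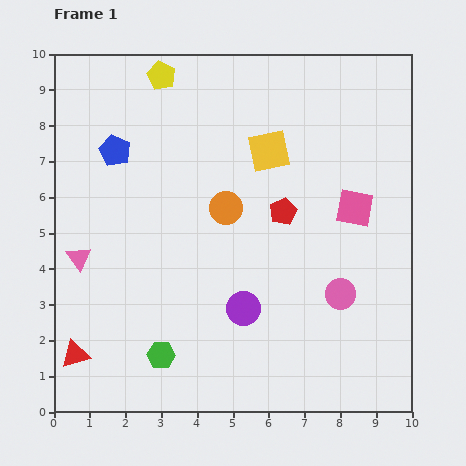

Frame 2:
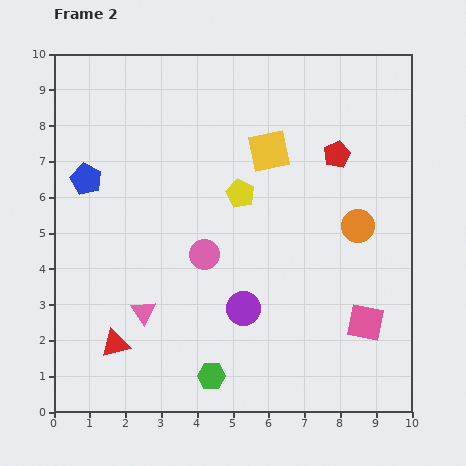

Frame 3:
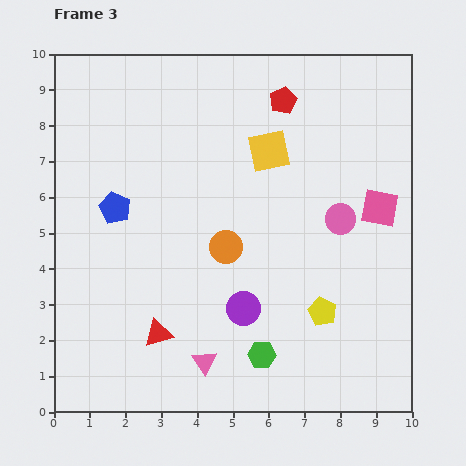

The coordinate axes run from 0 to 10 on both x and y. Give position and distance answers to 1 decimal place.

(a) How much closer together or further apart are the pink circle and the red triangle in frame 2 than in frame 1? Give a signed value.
-4.1

Distance in frame 1: 7.6. Distance in frame 2: 3.5.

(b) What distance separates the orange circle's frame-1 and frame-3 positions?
1.1

The orange circle moved from (4.8, 5.7) to (4.8, 4.6), a distance of √(0.0² + 1.1²) ≈ 1.1.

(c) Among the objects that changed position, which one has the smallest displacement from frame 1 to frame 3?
the pink square

(moved 0.7)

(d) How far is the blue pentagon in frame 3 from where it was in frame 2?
1.1

The blue pentagon moved from (0.9, 6.5) to (1.7, 5.7), a distance of √(0.8² + 0.8²) ≈ 1.1.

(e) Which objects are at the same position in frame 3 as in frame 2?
the purple circle, the yellow square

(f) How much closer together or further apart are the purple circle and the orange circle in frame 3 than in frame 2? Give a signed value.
-2.1

Distance in frame 2: 3.9. Distance in frame 3: 1.8.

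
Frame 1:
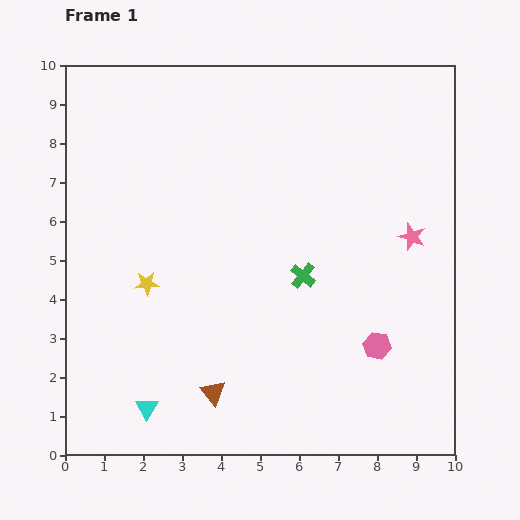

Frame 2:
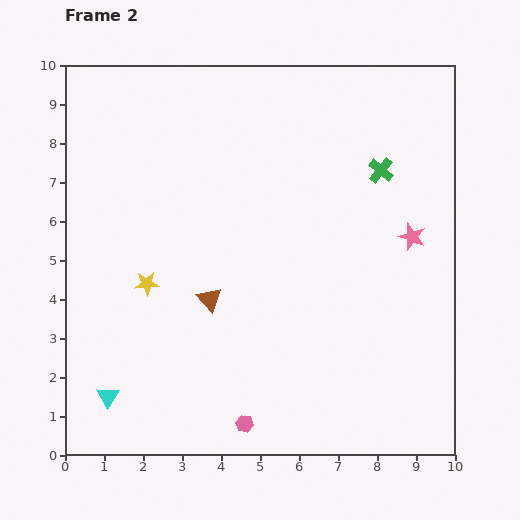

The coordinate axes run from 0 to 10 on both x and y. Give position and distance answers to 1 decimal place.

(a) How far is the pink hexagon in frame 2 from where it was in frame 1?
3.9

The pink hexagon moved from (8.0, 2.8) to (4.6, 0.8), a distance of √(3.4² + 2.0²) ≈ 3.9.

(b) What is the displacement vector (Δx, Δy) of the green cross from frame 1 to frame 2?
(2.0, 2.7)

The green cross was at (6.1, 4.6) in frame 1 and (8.1, 7.3) in frame 2.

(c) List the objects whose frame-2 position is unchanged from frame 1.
the yellow star, the pink star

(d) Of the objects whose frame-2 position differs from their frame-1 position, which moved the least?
the cyan triangle

(moved 1.0)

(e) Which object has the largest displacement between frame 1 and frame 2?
the pink hexagon

(moved 3.9; next 3.4)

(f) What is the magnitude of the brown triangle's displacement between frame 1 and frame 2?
2.4

The brown triangle moved from (3.8, 1.6) to (3.7, 4.0), a distance of √(0.1² + 2.4²) ≈ 2.4.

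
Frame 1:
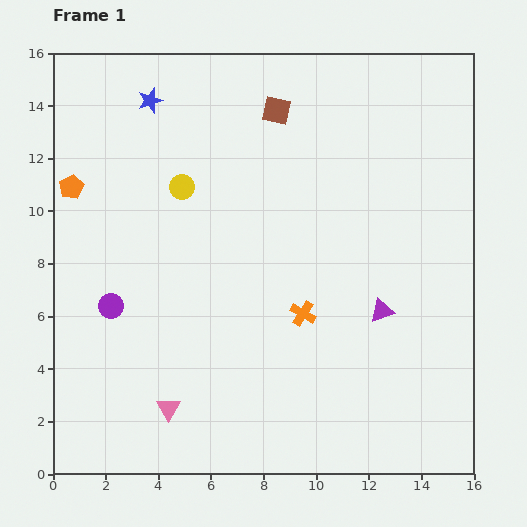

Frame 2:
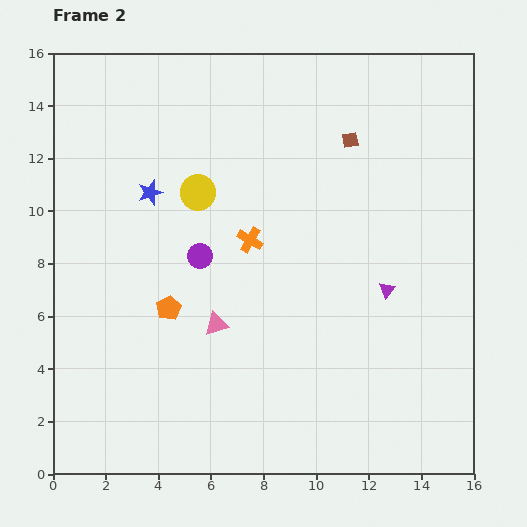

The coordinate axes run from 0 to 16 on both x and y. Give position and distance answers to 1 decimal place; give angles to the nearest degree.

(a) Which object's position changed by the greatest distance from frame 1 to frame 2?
the orange pentagon

(moved 5.9; next 3.9)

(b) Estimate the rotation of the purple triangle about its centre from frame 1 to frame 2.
33° counter-clockwise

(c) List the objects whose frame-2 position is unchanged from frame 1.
none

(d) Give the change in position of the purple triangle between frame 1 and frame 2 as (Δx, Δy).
(0.2, 0.8)

The purple triangle was at (12.5, 6.2) in frame 1 and (12.7, 7.0) in frame 2.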